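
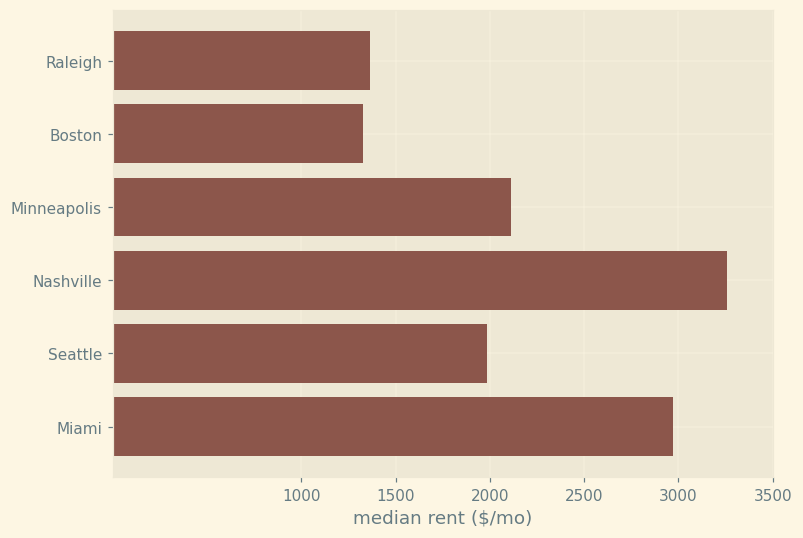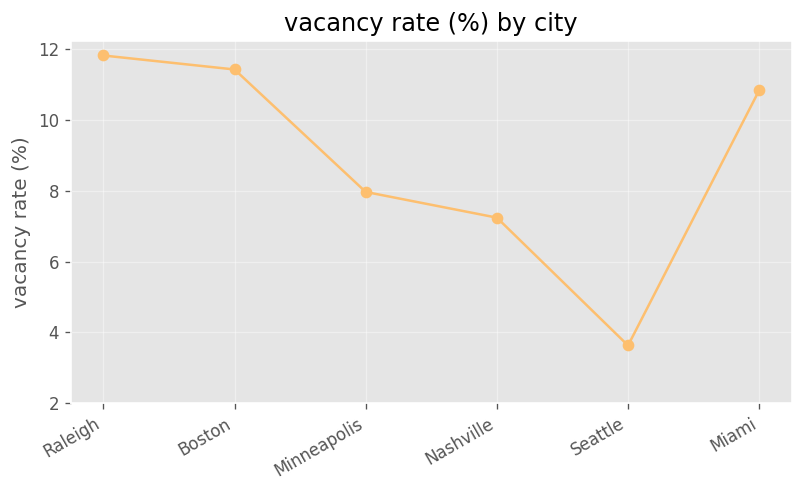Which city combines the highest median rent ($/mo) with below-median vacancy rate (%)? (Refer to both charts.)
Nashville

Chart 2 median vacancy rate (%) ≈ 10; below-median cities: Minneapolis, Nashville, Seattle. Among those, Nashville has the highest median rent ($/mo) (≈ 3500).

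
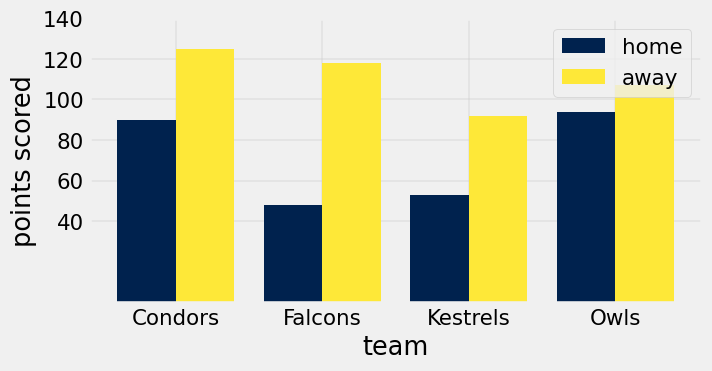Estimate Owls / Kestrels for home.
Owls ≈ 100, Kestrels ≈ 60; 100/60 ≈ 1.67.

≈ 1.67×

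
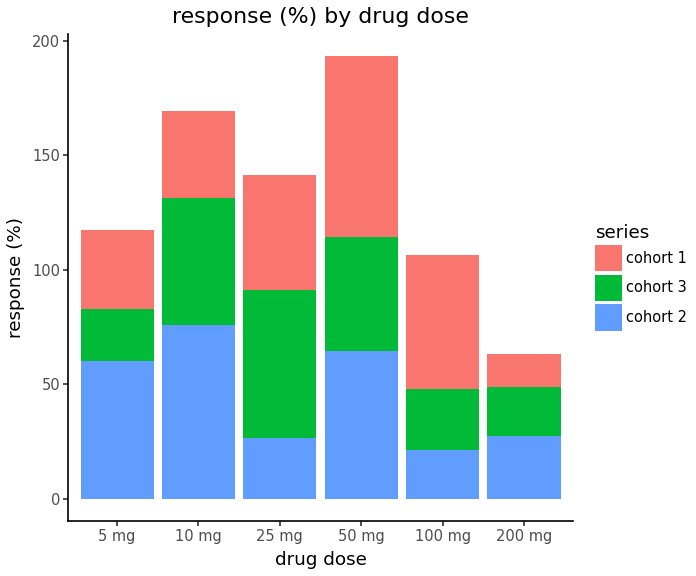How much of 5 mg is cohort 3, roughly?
cohort 3 top ≈ 80, bottom ≈ 60; segment ≈ 20.

≈ 20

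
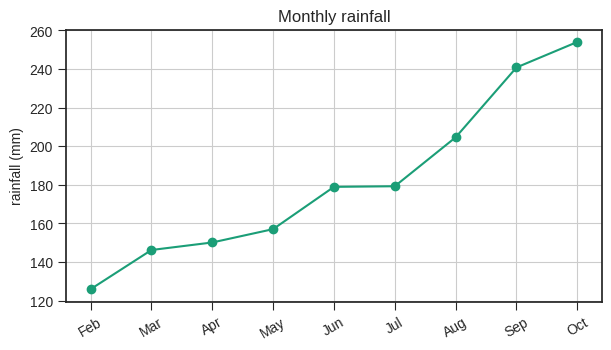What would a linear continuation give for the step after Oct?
≈ 290

Last three: 200, 240, 260 → slope ≈ 30/step → next ≈ 290.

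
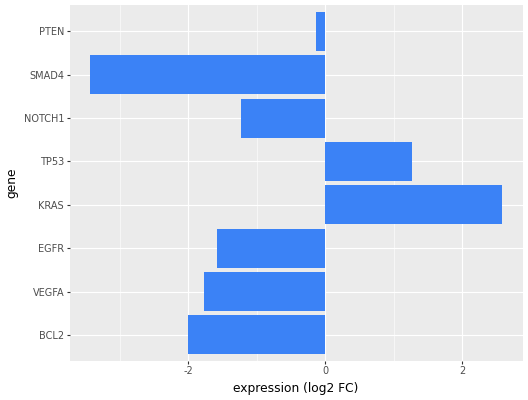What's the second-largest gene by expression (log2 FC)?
TP53

Top 3: KRAS ≈ 3, TP53 ≈ 1, PTEN ≈ 0.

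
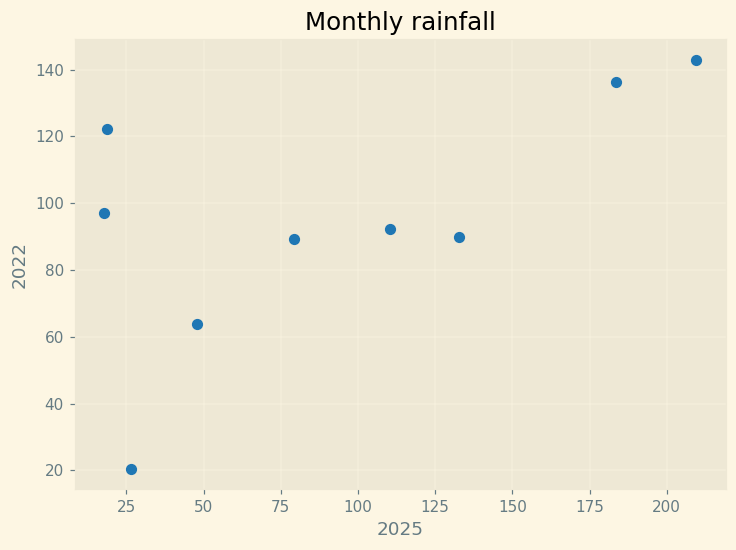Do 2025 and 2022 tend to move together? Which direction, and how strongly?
positive, moderate

Points are positively correlated; moderate (|r| ≈ 0.6).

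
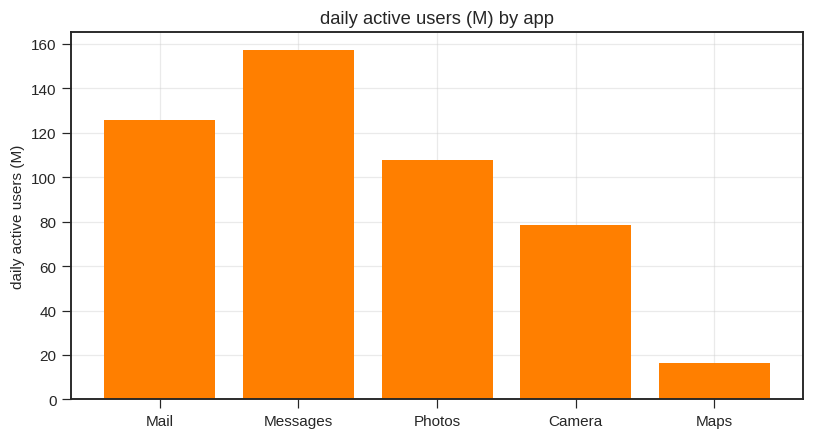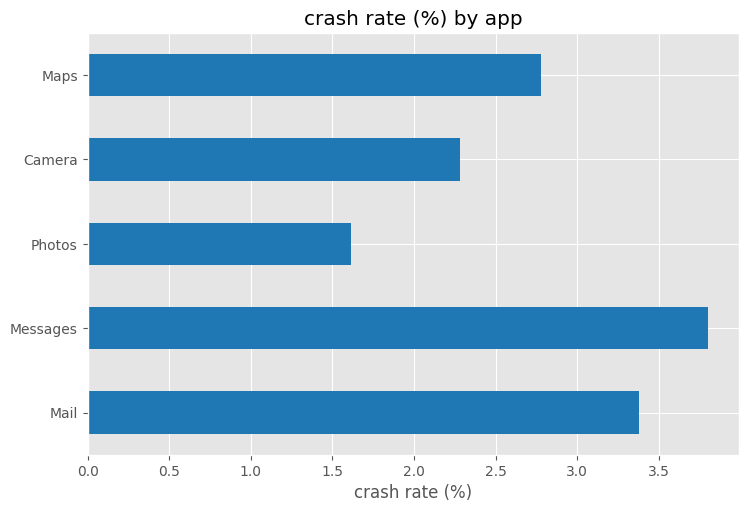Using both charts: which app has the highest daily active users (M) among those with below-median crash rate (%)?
Chart 2 median crash rate (%) ≈ 3; below-median apps: Photos, Camera. Among those, Photos has the highest daily active users (M) (≈ 100).

Photos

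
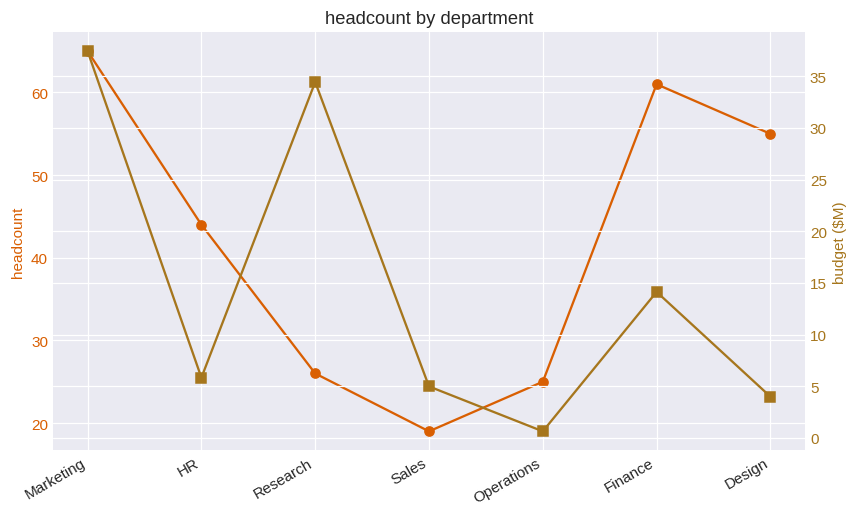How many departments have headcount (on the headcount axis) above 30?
Above 30: Marketing, HR, Finance, Design.

4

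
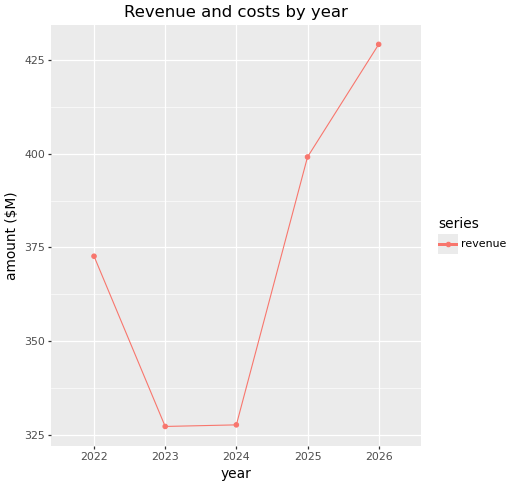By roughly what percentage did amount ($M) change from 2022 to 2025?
2022 ≈ 370, 2025 ≈ 400; (400 − 370) / 370 ≈ +8.1%.

≈ +8.1%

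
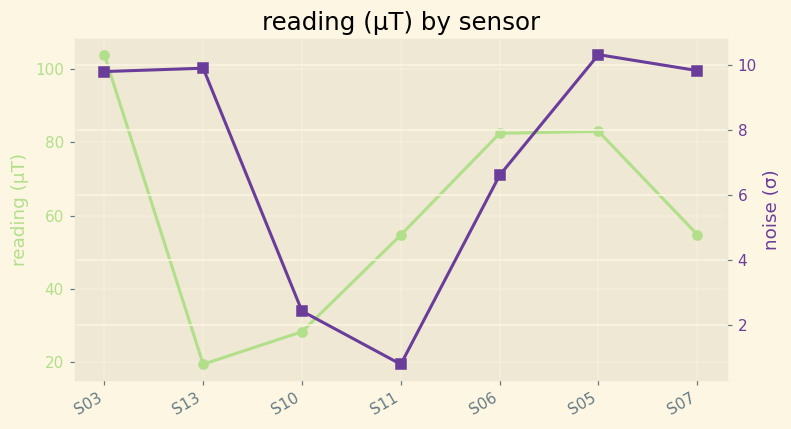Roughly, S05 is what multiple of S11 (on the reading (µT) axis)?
S05 ≈ 80, S11 ≈ 50; 80/50 ≈ 1.6.

≈ 1.6×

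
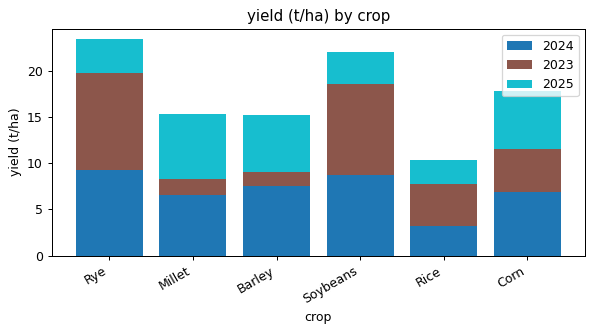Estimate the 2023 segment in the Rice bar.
2023 top ≈ 8, bottom ≈ 4; segment ≈ 4.

≈ 4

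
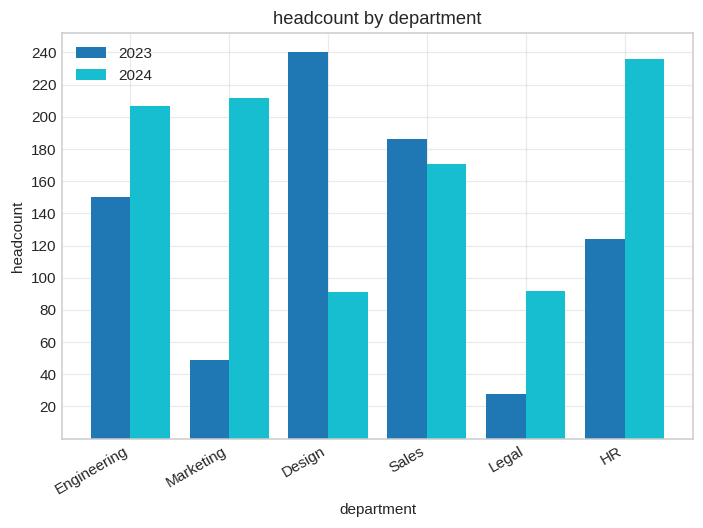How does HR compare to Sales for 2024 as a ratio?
≈ 1.33×

HR ≈ 240, Sales ≈ 180; 240/180 ≈ 1.33.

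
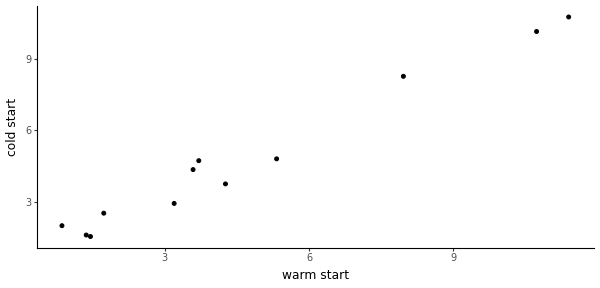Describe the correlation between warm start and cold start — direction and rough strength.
positive, strong

Points are positively correlated; strong (|r| ≈ 1.0).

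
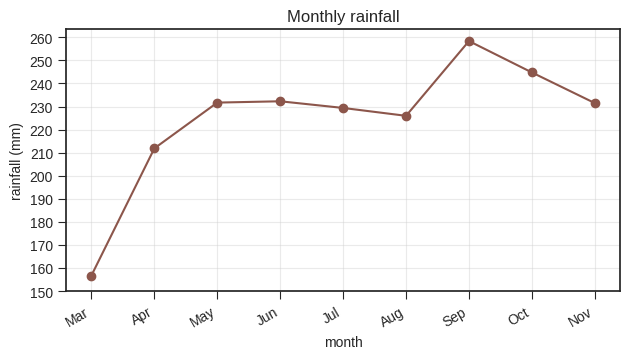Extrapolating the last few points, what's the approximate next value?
Last three: 260, 240, 230 → slope ≈ -15/step → next ≈ 215.

≈ 215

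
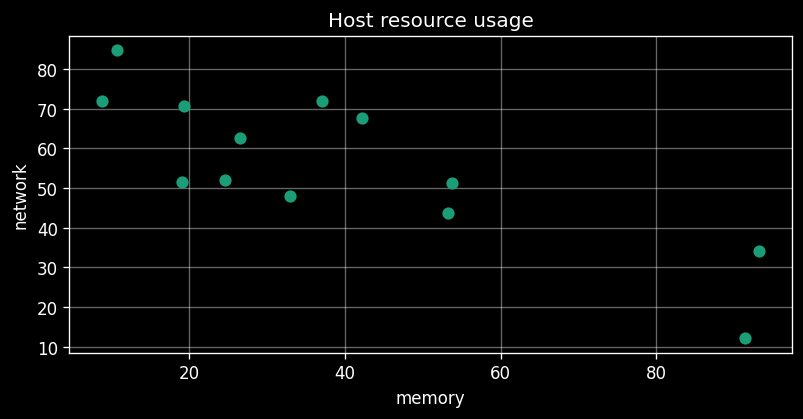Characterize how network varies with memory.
Points are negatively correlated; strong (|r| ≈ 0.8).

negative, strong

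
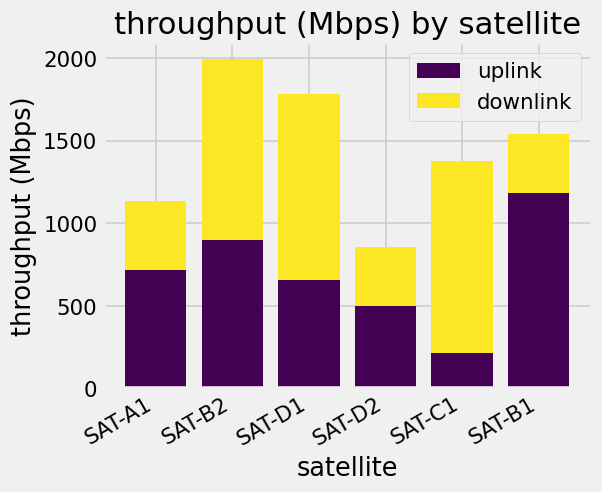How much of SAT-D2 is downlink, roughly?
downlink top ≈ 800, bottom ≈ 400; segment ≈ 400.

≈ 400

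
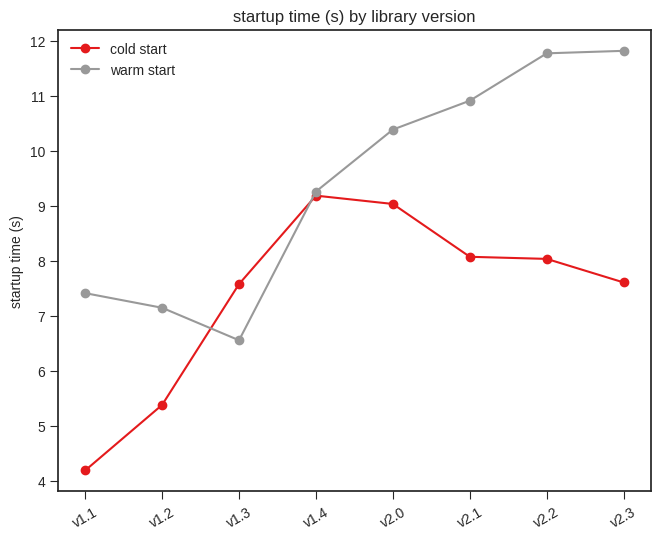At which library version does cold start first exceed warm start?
v1.3

v1.2: cold start ≈ 5 vs warm start ≈ 7 (not yet); v1.3: cold start ≈ 8 vs warm start ≈ 7 (first crossover).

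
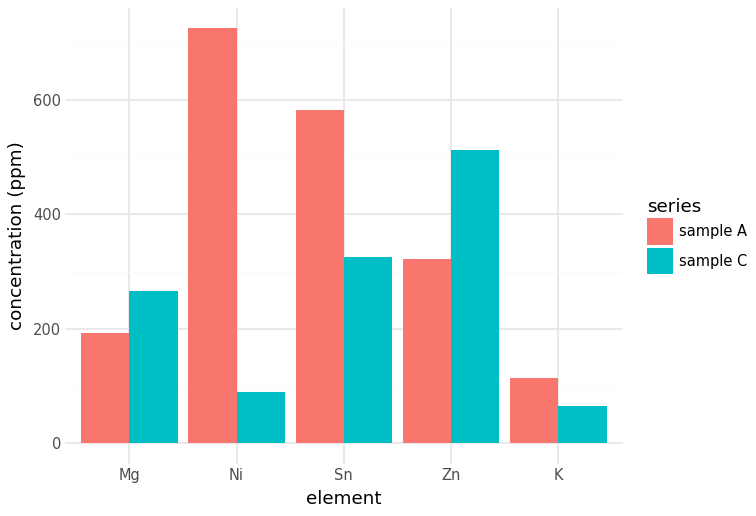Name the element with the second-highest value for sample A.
Top 3 for sample A: Ni ≈ 700, Sn ≈ 600, Zn ≈ 300.

Sn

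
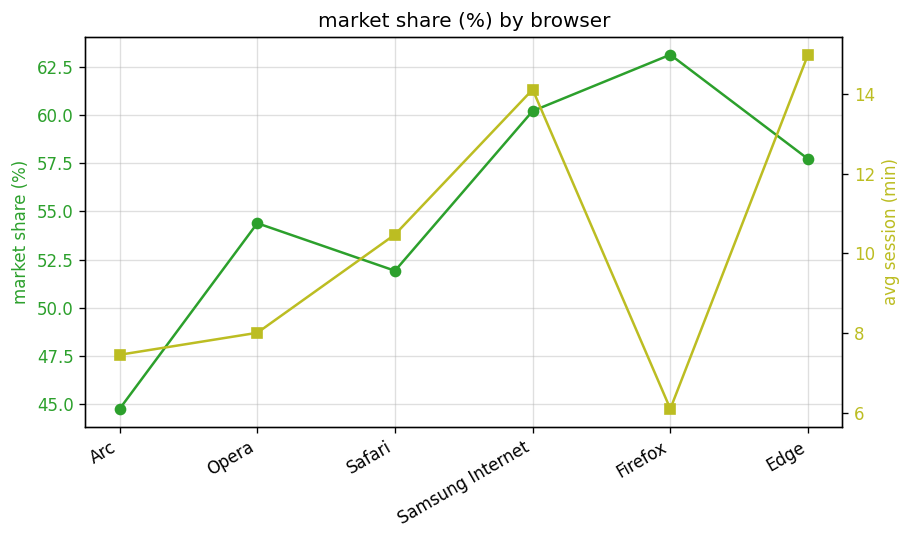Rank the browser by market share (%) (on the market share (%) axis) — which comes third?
Top 4 (on the market share (%) axis): Firefox ≈ 64, Samsung Internet ≈ 60, Edge ≈ 58, Opera ≈ 54.

Edge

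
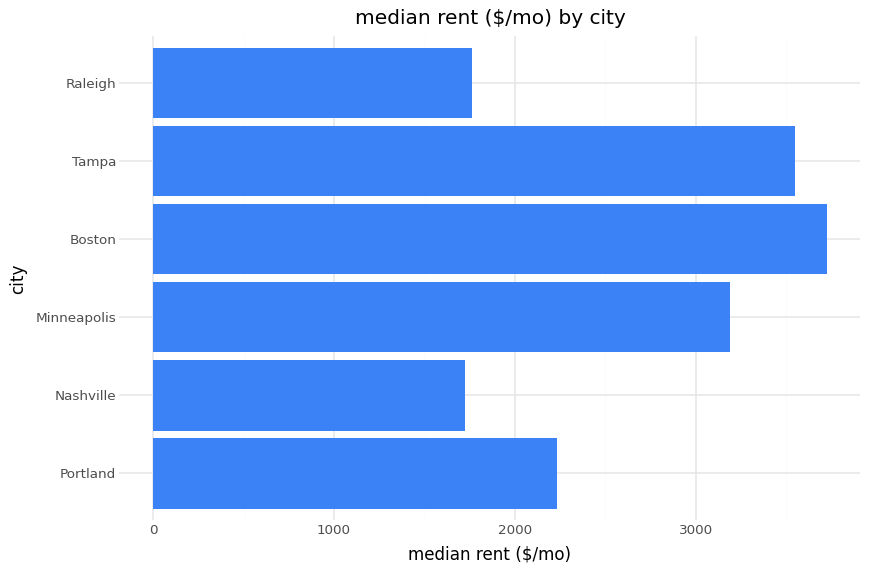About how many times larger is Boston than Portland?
≈ 1.75×

Boston ≈ 3500, Portland ≈ 2000; 3500/2000 ≈ 1.75.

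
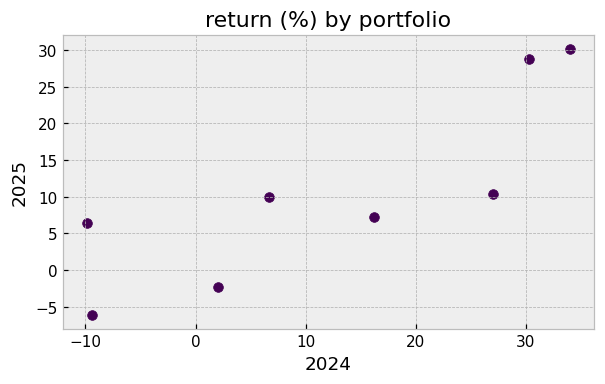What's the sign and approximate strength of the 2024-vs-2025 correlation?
positive, strong

Points are positively correlated; strong (|r| ≈ 0.8).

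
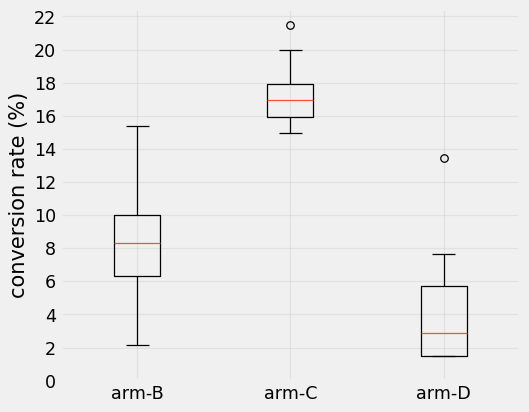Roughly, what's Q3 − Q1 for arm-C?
Q3 ≈ 18, Q1 ≈ 16; IQR ≈ 2.

≈ 2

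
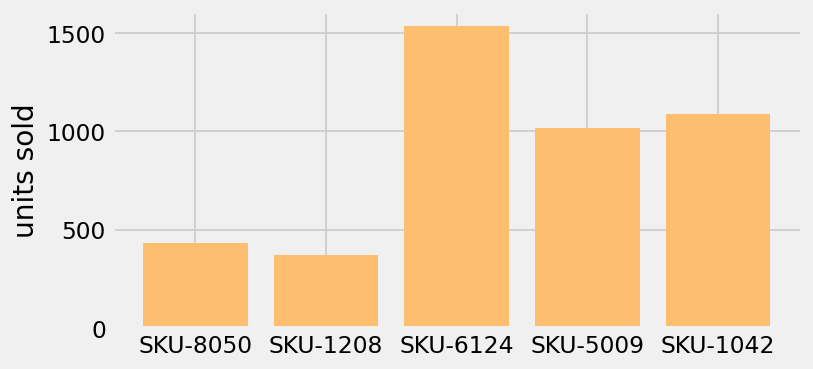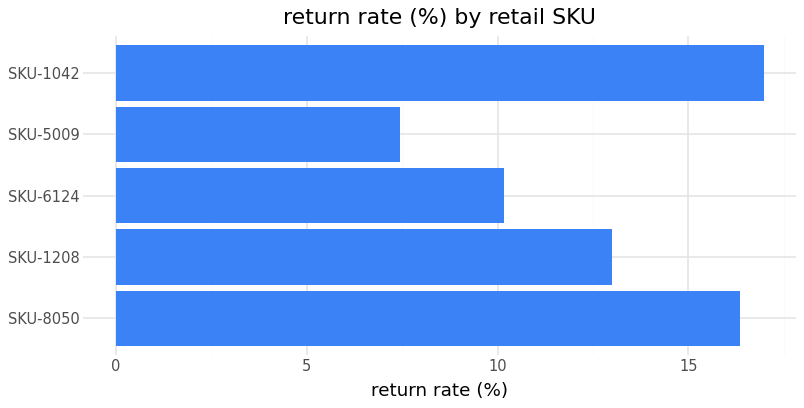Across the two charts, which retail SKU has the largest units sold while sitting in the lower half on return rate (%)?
SKU-6124

Chart 2 median return rate (%) ≈ 14; below-median retail SKUs: SKU-6124, SKU-5009. Among those, SKU-6124 has the highest units sold (≈ 1600).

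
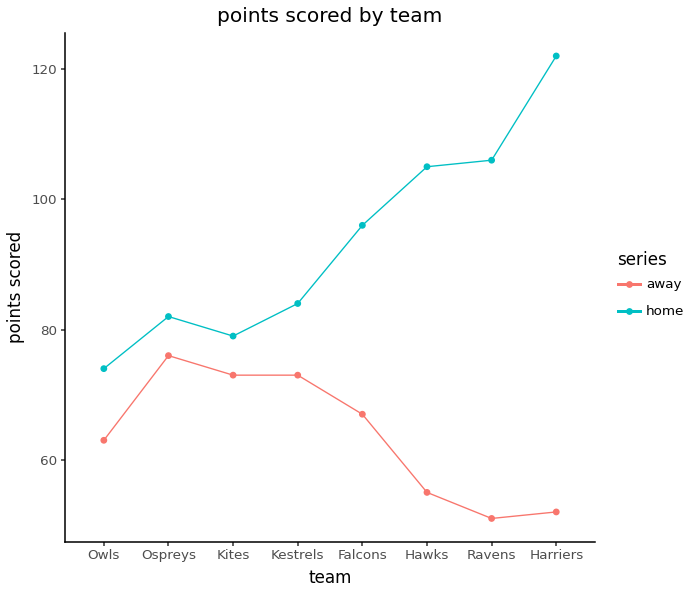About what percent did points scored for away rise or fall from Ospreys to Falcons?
≈ -12.5%

Ospreys ≈ 80, Falcons ≈ 70; (70 − 80) / 80 ≈ -12.5%.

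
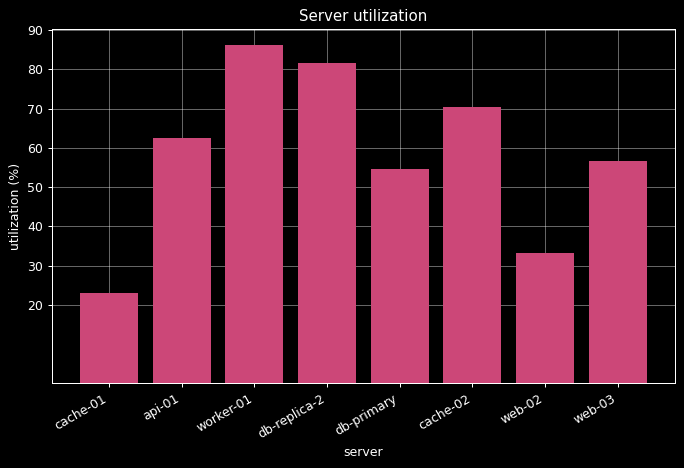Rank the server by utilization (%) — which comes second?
db-replica-2

Top 3: worker-01 ≈ 90, db-replica-2 ≈ 80, cache-02 ≈ 70.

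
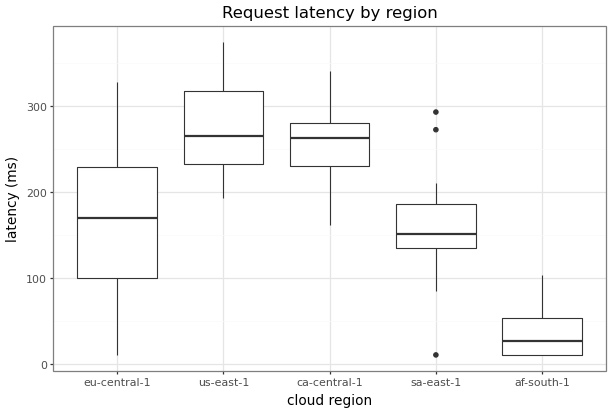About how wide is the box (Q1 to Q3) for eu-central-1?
≈ 120

Q3 ≈ 220, Q1 ≈ 100; IQR ≈ 120.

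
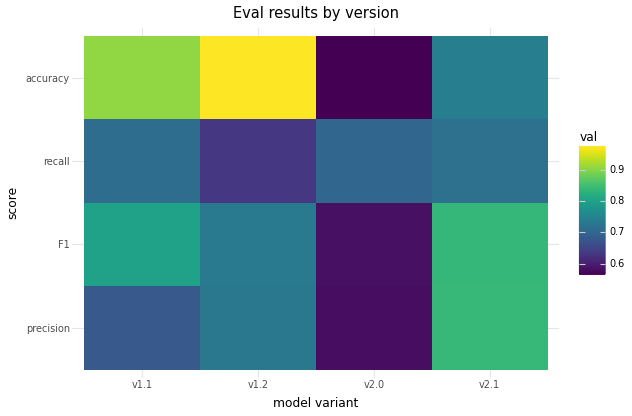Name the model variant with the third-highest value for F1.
v1.2

Top 4 for F1: v2.1 ≈ 0.85, v1.1 ≈ 0.80, v1.2 ≈ 0.75, v2.0 ≈ 0.60.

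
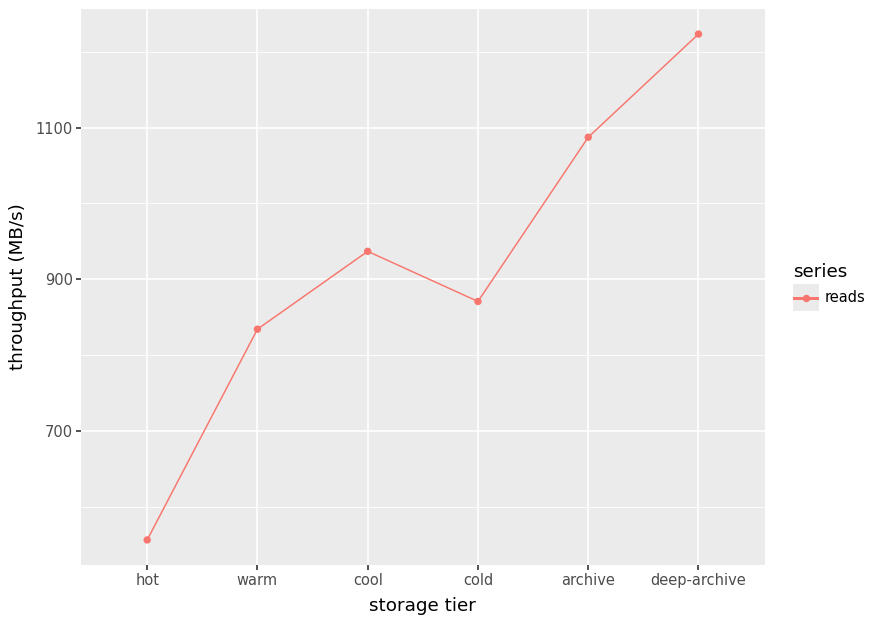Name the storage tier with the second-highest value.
archive

Top 3: deep-archive ≈ 1200, archive ≈ 1100, cool ≈ 900.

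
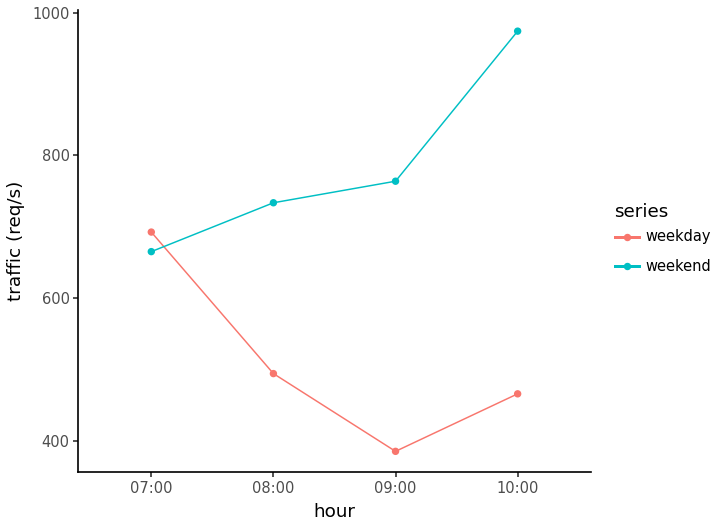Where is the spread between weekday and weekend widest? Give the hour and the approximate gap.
10:00: weekday ≈ 450, weekend ≈ 950 → gap ≈ 500. Next-largest (09:00) is only ≈ 350.

10:00, ≈ 500 req/s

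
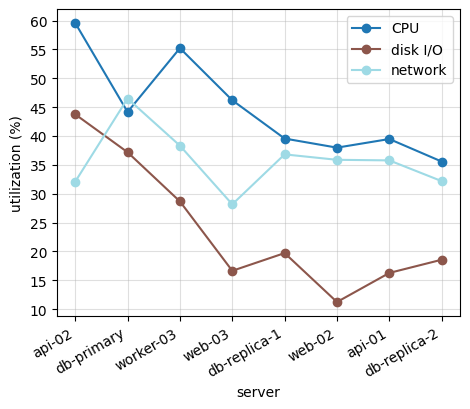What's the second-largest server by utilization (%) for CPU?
Top 3 for CPU: api-02 ≈ 60, worker-03 ≈ 55, web-03 ≈ 45.

worker-03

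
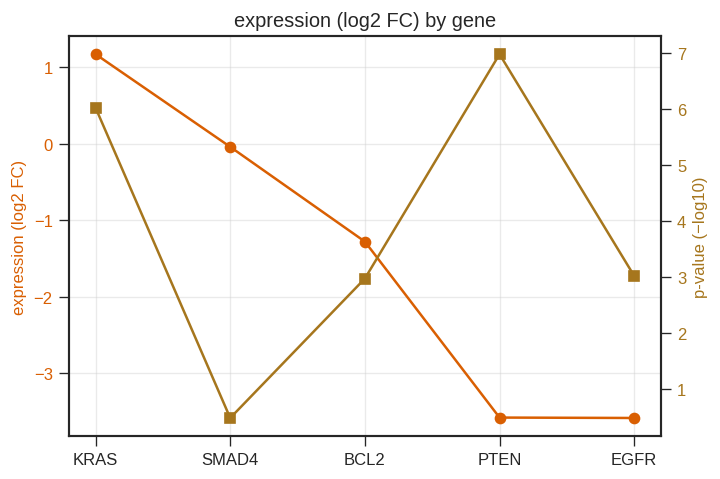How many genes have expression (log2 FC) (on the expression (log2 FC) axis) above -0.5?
Above -0.5: KRAS, SMAD4.

2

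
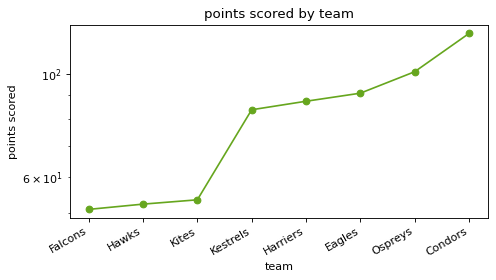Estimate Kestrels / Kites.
≈ 1.6×

Kestrels ≈ 80, Kites ≈ 50; 80/50 ≈ 1.6.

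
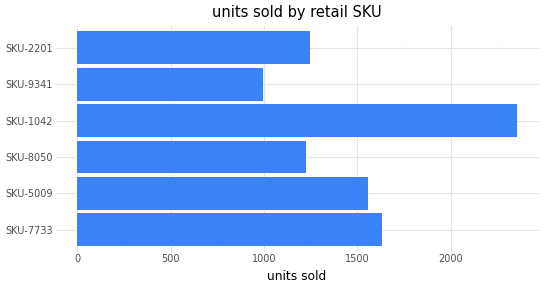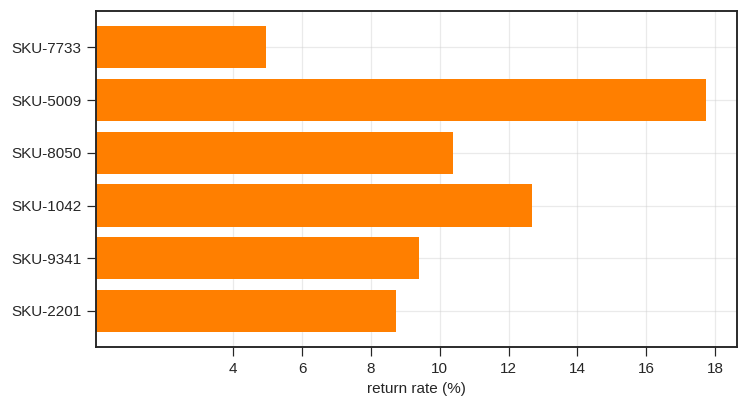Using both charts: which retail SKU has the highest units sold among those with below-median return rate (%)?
Chart 2 median return rate (%) ≈ 10; below-median retail SKUs: SKU-7733, SKU-9341, SKU-2201. Among those, SKU-7733 has the highest units sold (≈ 1500).

SKU-7733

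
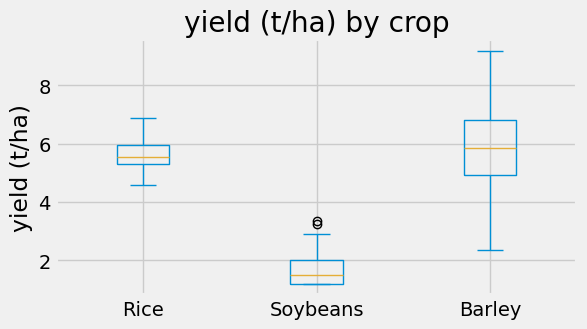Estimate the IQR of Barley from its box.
≈ 2.0

Q3 ≈ 7.0, Q1 ≈ 5.0; IQR ≈ 2.0.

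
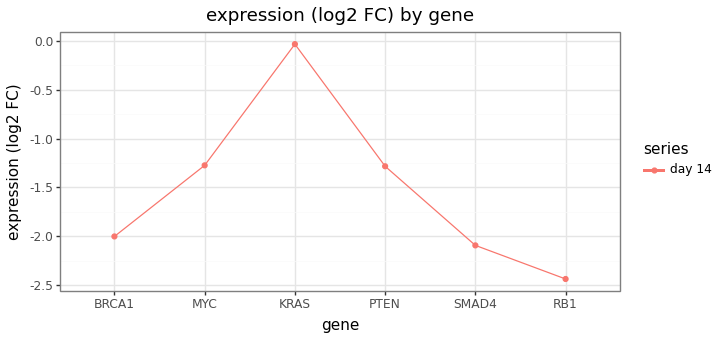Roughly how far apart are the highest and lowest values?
Max KRAS ≈ 0.0, min RB1 ≈ -2.5; range ≈ 2.5.

≈ 2.5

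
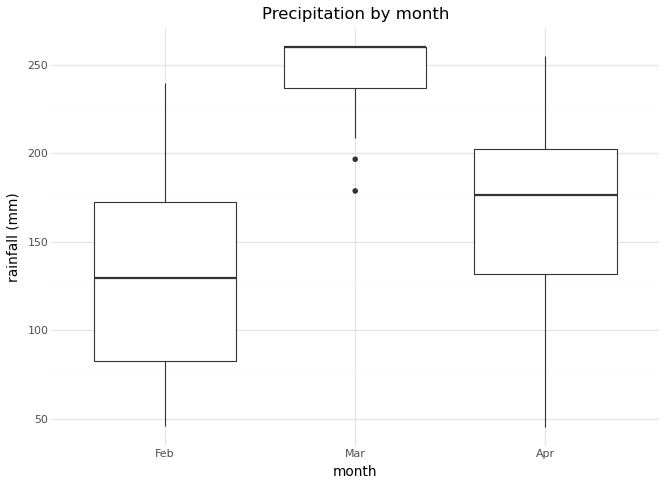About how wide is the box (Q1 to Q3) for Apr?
≈ 60

Q3 ≈ 200, Q1 ≈ 140; IQR ≈ 60.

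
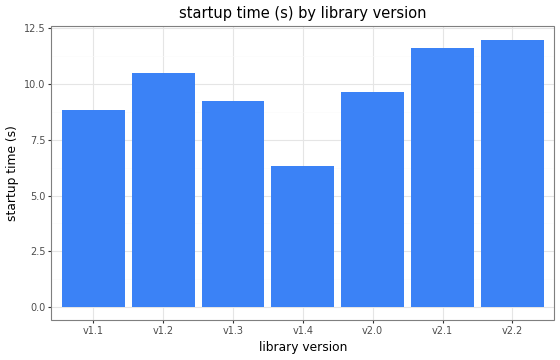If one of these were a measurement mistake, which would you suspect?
v1.4

v1.4 ≈ 6; the rest sit between ≈ 9 and ≈ 12.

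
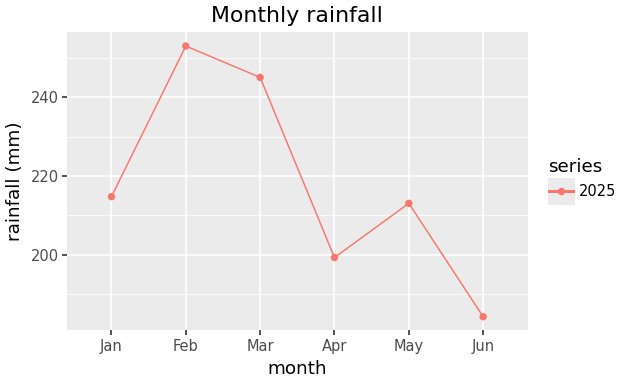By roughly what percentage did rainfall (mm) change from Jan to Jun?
Jan ≈ 210, Jun ≈ 180; (180 − 210) / 210 ≈ -14.3%.

≈ -14.3%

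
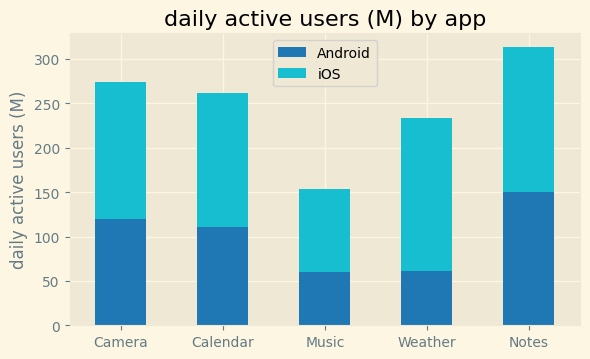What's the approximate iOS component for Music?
iOS top ≈ 150, bottom ≈ 50; segment ≈ 100.

≈ 100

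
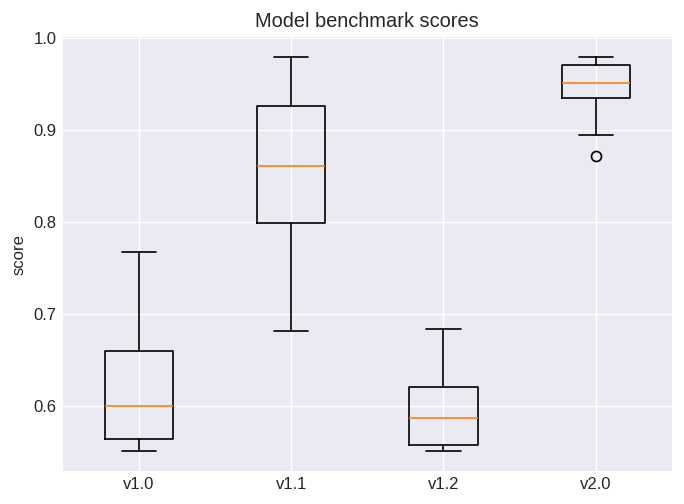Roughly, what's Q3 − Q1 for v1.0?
≈ 0.10

Q3 ≈ 0.65, Q1 ≈ 0.55; IQR ≈ 0.10.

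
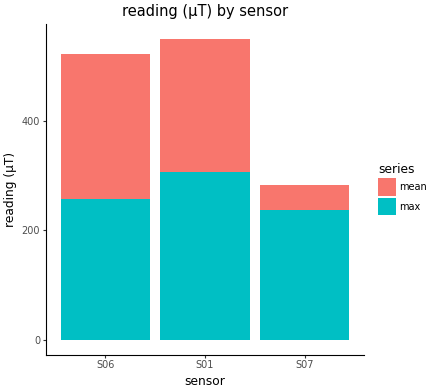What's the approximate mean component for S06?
mean top ≈ 500, bottom ≈ 250; segment ≈ 250.

≈ 250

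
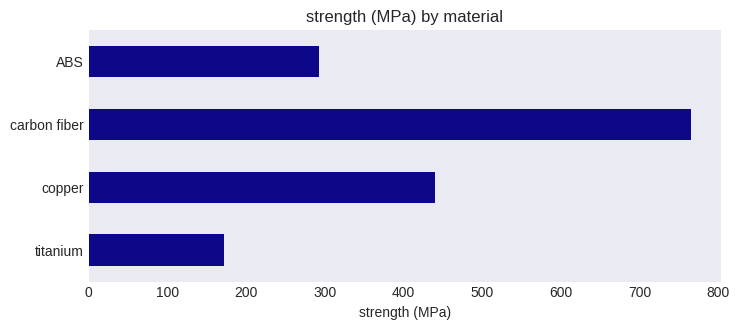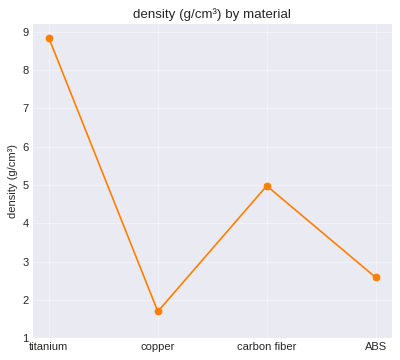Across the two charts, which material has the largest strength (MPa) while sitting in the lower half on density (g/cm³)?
Chart 2 median density (g/cm³) ≈ 4; below-median materials: copper, ABS. Among those, copper has the highest strength (MPa) (≈ 400).

copper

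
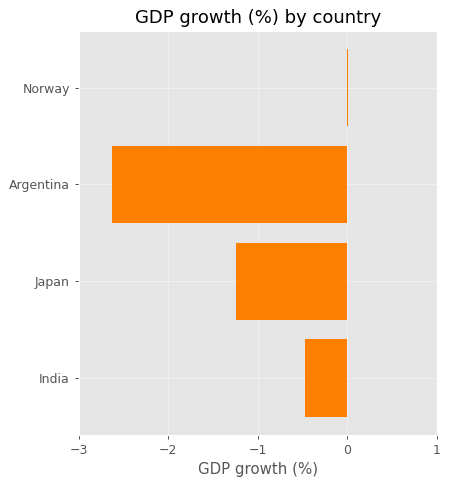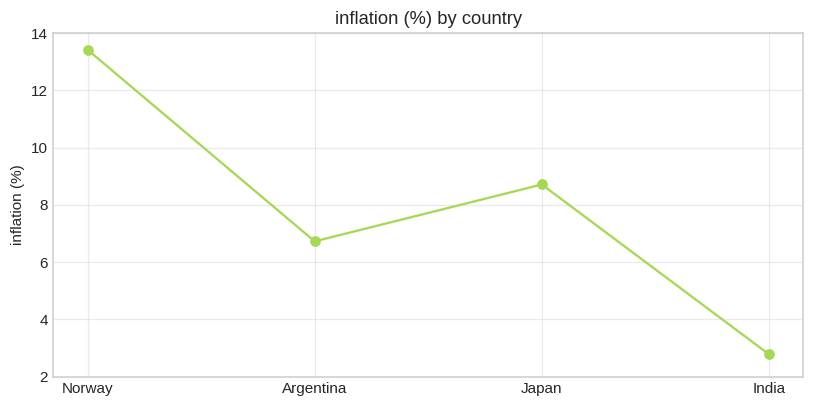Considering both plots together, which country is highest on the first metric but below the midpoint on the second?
Chart 2 median inflation (%) ≈ 8; below-median countries: Argentina, India. Among those, India has the highest GDP growth (%) (≈ 0).

India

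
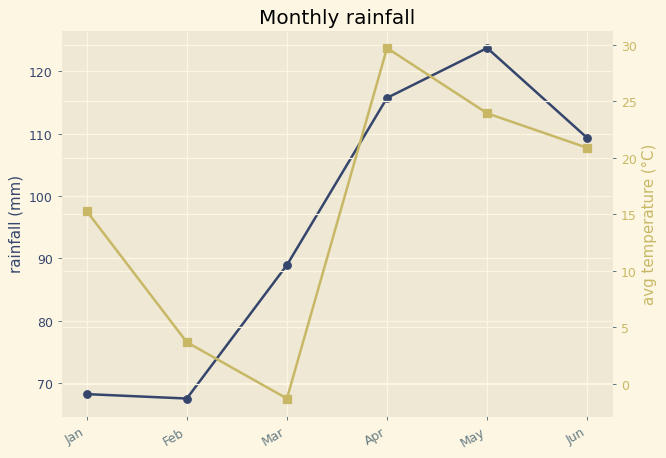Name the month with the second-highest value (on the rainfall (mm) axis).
Apr

Top 3 (on the rainfall (mm) axis): May ≈ 125, Apr ≈ 115, Jun ≈ 110.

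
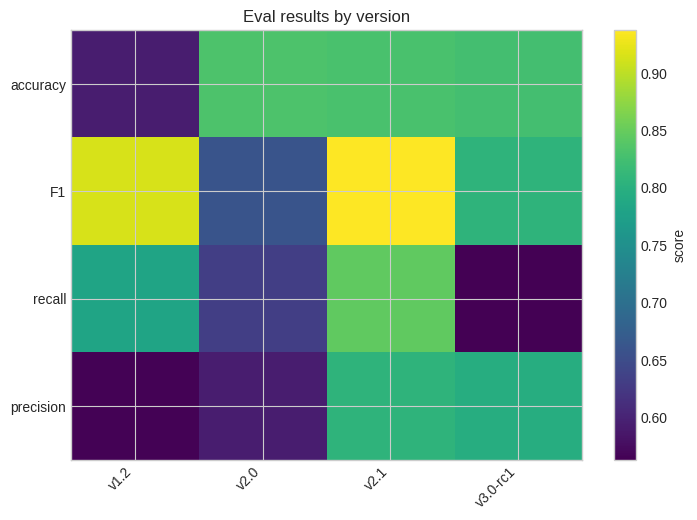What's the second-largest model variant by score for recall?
v1.2

Top 3 for recall: v2.1 ≈ 0.85, v1.2 ≈ 0.80, v2.0 ≈ 0.65.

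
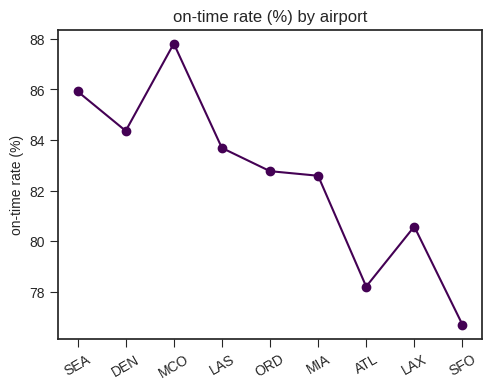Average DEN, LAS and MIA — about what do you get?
(84 + 84 + 83) / 3 ≈ 84.

≈ 84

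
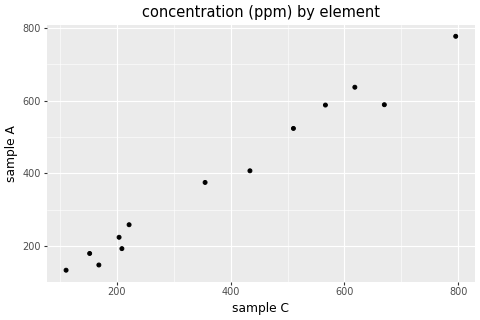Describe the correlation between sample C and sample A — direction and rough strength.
positive, strong

Points are positively correlated; strong (|r| ≈ 1.0).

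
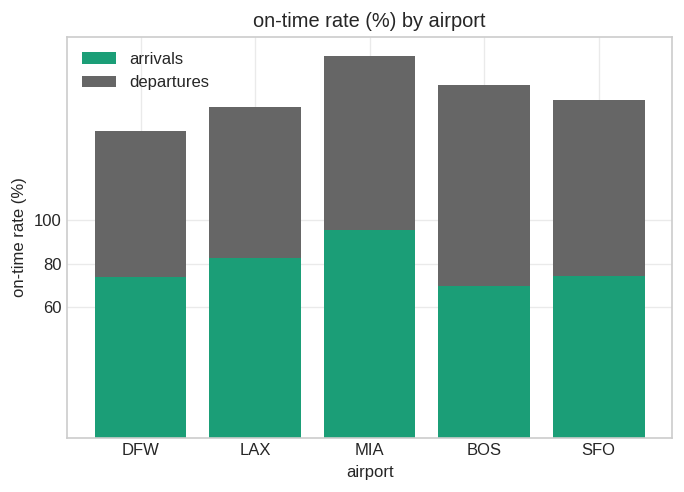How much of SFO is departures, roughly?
≈ 80

departures top ≈ 160, bottom ≈ 80; segment ≈ 80.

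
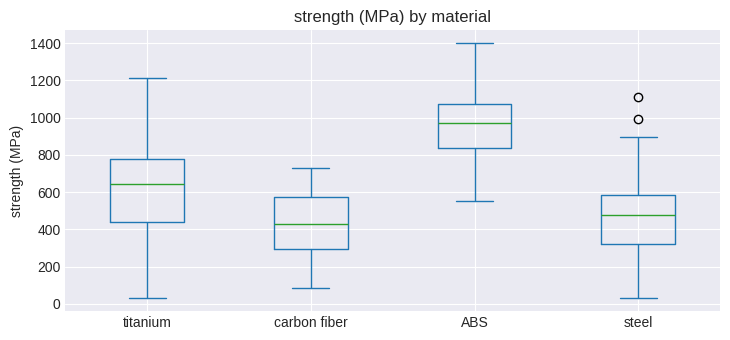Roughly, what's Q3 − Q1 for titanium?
≈ 350

Q3 ≈ 800, Q1 ≈ 450; IQR ≈ 350.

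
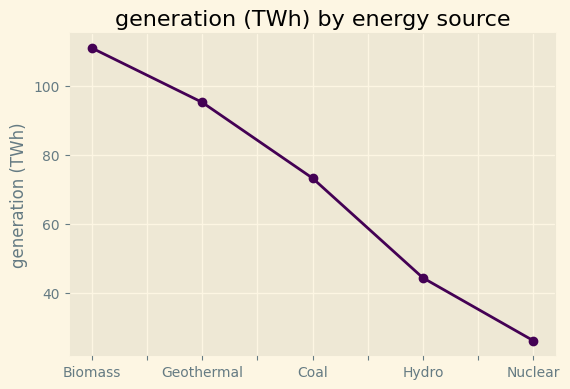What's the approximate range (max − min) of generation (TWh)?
≈ 80

Max Biomass ≈ 110, min Nuclear ≈ 30; range ≈ 80.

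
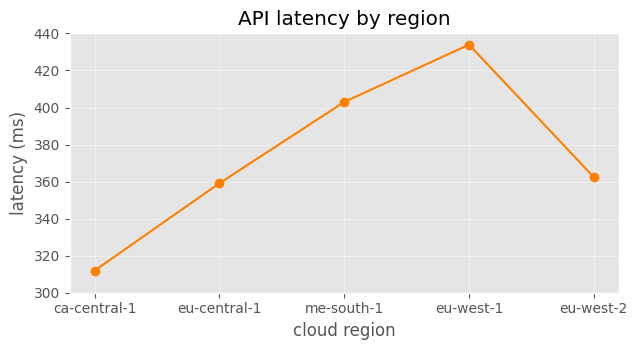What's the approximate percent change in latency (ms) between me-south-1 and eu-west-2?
≈ -10%

me-south-1 ≈ 400, eu-west-2 ≈ 360; (360 − 400) / 400 ≈ -10%.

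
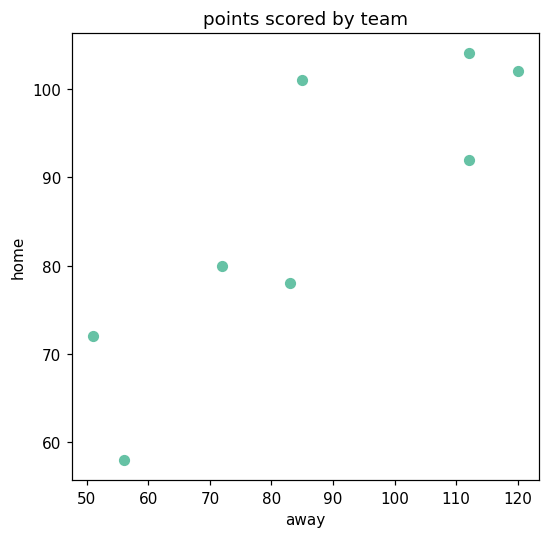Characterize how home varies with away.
Points are positively correlated; strong (|r| ≈ 0.9).

positive, strong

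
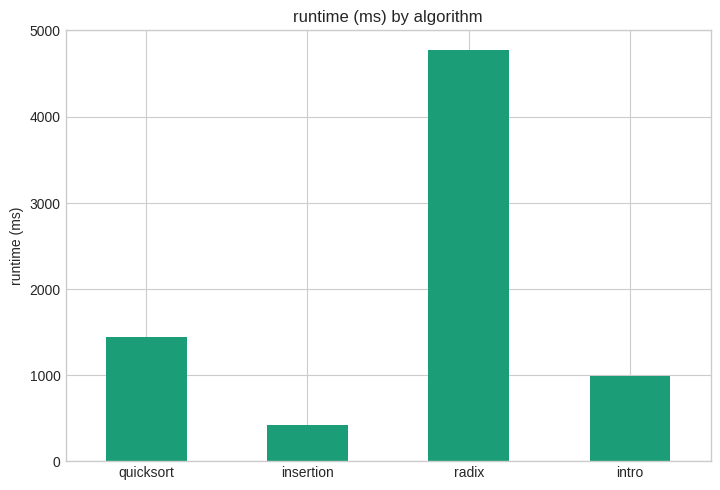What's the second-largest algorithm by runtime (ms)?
quicksort

Top 3: radix ≈ 5000, quicksort ≈ 1500, intro ≈ 1000.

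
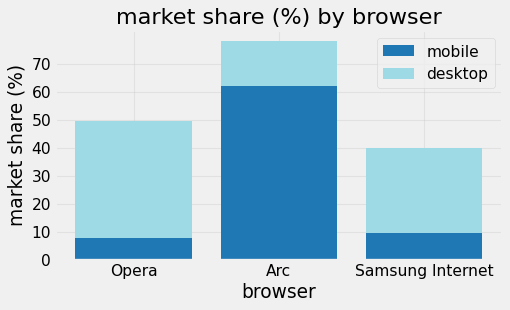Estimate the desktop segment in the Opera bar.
≈ 40

desktop top ≈ 50, bottom ≈ 10; segment ≈ 40.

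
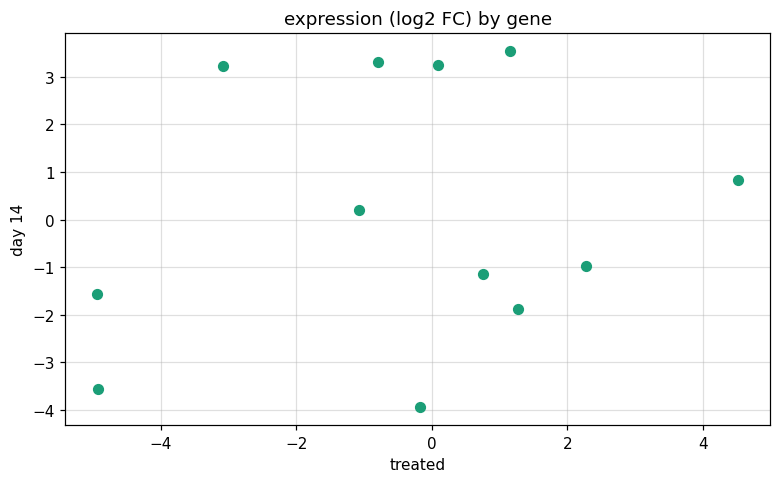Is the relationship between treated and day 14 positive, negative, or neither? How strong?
no clear correlation

Points are roughly uncorrelated; weak (|r| ≈ 0.2).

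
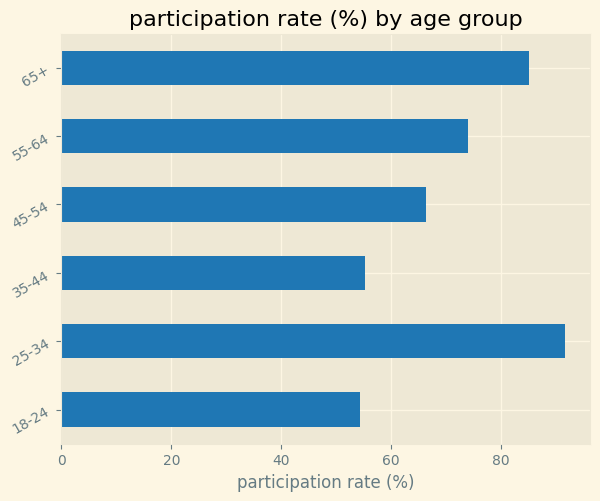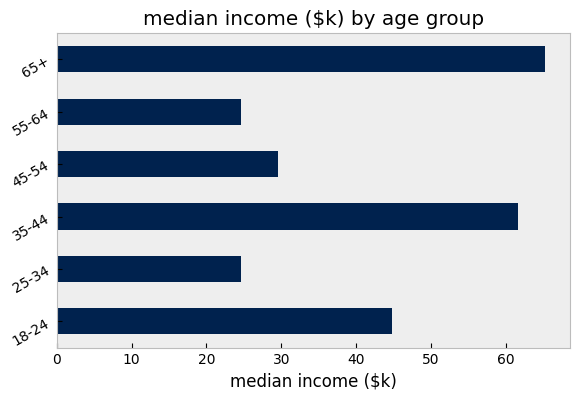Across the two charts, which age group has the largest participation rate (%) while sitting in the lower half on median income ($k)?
25-34

Chart 2 median median income ($k) ≈ 40; below-median age groups: 25-34, 45-54, 55-64. Among those, 25-34 has the highest participation rate (%) (≈ 90).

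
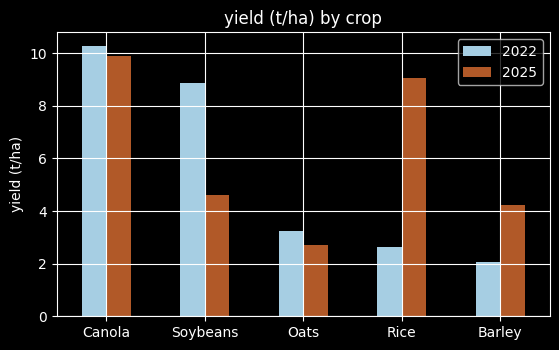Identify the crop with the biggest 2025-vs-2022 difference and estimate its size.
Rice: 2025 ≈ 9, 2022 ≈ 3 → gap ≈ 6. Next-largest (Soybeans) is only ≈ 4.

Rice, ≈ 6 t/ha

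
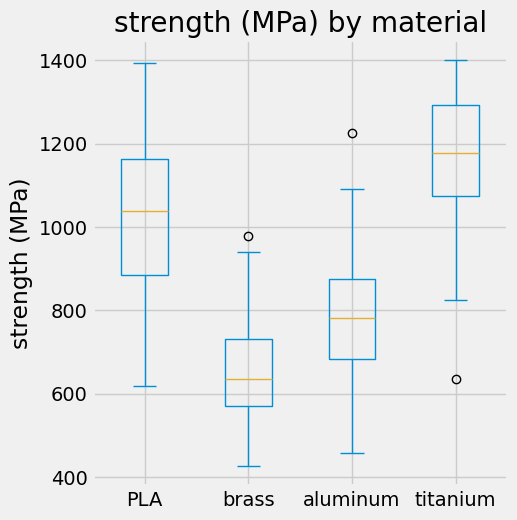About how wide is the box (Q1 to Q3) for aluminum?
≈ 200

Q3 ≈ 900, Q1 ≈ 700; IQR ≈ 200.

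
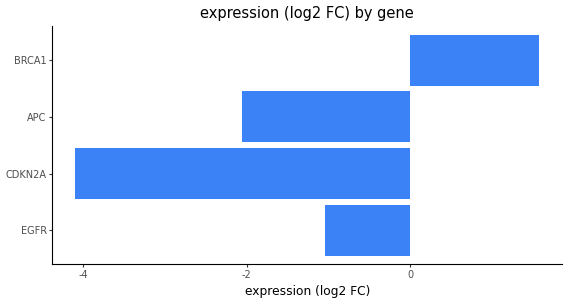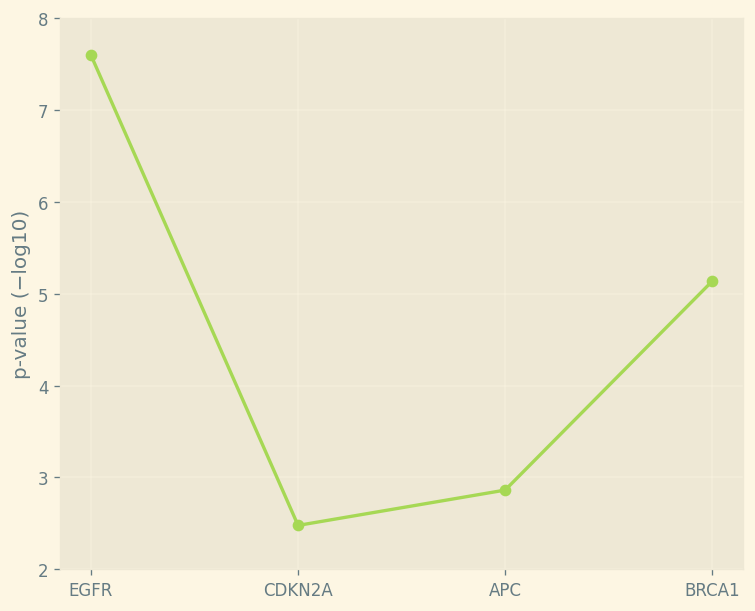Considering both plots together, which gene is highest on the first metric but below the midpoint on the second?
Chart 2 median p-value (−log10) ≈ 4; below-median genes: CDKN2A, APC. Among those, APC has the highest expression (log2 FC) (≈ -2).

APC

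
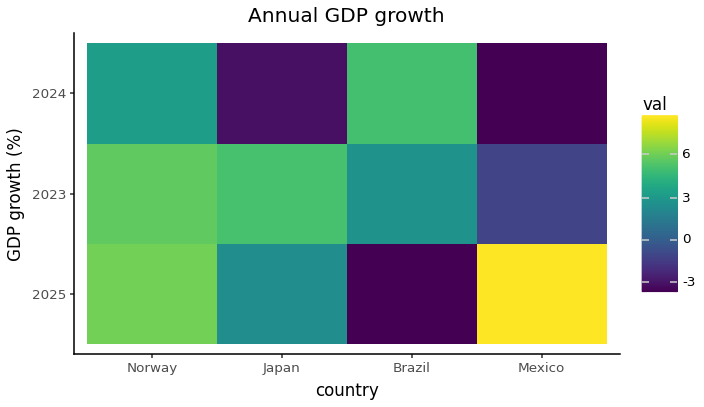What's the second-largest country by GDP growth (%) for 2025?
Norway

Top 3 for 2025: Mexico ≈ 8, Norway ≈ 6, Japan ≈ 2.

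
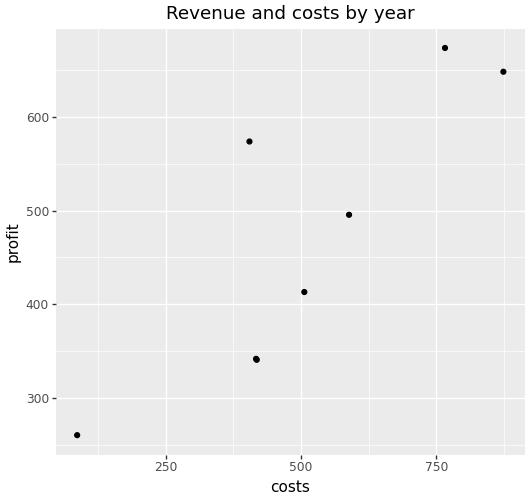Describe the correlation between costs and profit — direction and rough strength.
positive, strong

Points are positively correlated; strong (|r| ≈ 0.8).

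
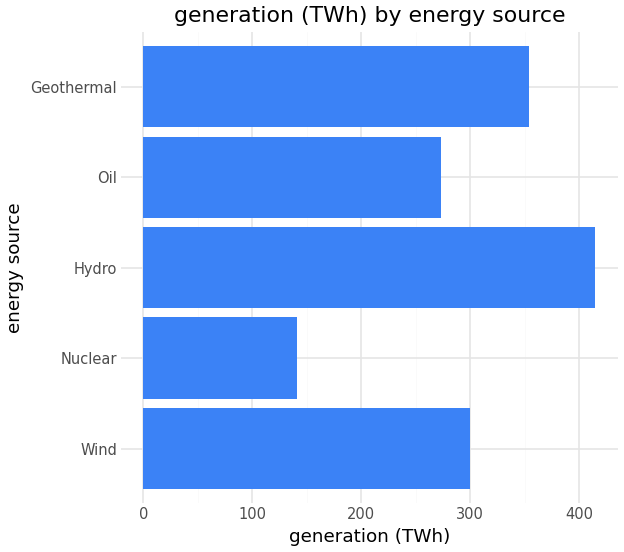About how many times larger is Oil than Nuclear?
≈ 1.67×

Oil ≈ 250, Nuclear ≈ 150; 250/150 ≈ 1.67.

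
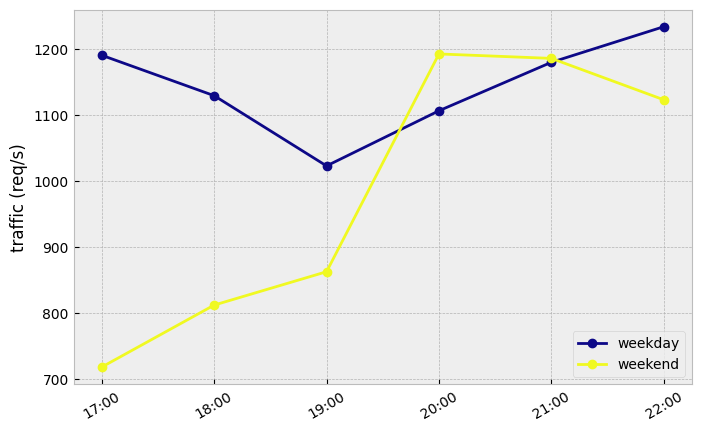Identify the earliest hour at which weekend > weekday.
20:00

19:00: weekend ≈ 850 vs weekday ≈ 1000 (not yet); 20:00: weekend ≈ 1200 vs weekday ≈ 1100 (first crossover).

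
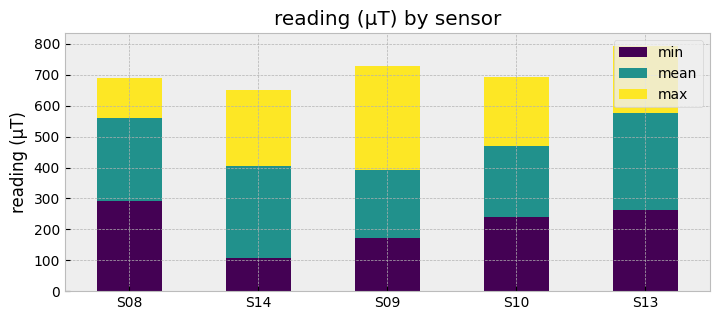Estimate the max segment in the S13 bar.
max top ≈ 800, bottom ≈ 600; segment ≈ 200.

≈ 200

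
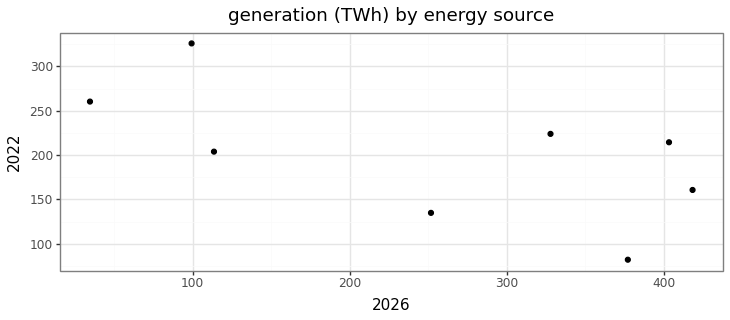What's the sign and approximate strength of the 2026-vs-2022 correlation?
negative, moderate

Points are negatively correlated; moderate (|r| ≈ 0.6).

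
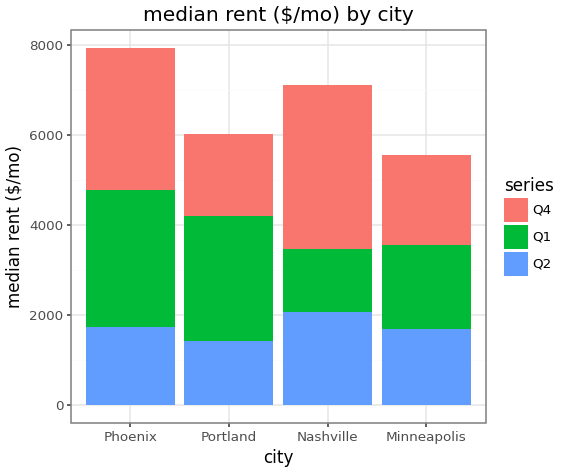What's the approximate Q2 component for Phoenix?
Q2 top ≈ 2000, bottom ≈ 0; segment ≈ 2000.

≈ 2000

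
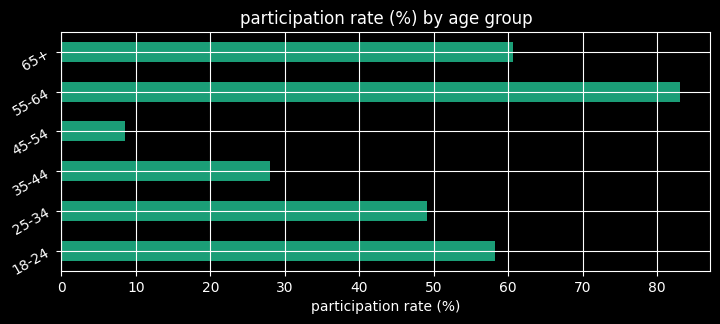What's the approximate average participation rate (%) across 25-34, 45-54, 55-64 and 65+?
≈ 50

(50 + 10 + 80 + 60) / 4 ≈ 50.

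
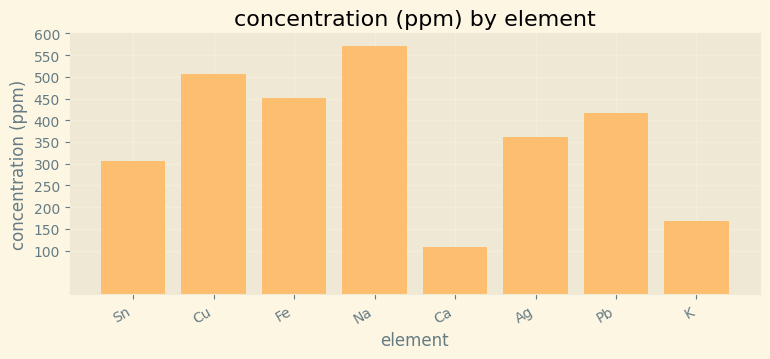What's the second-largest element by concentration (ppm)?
Top 3: Na ≈ 550, Cu ≈ 500, Fe ≈ 450.

Cu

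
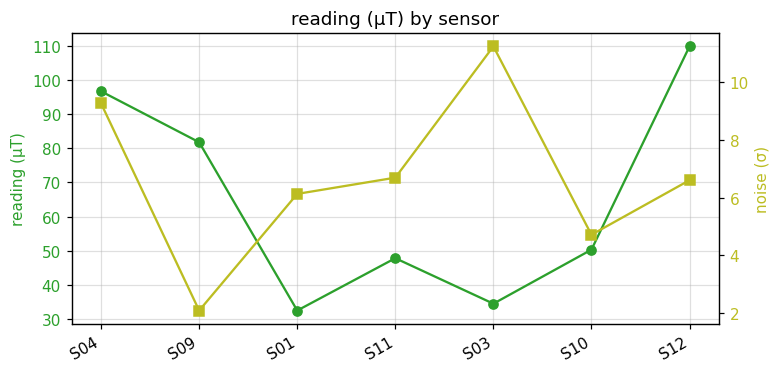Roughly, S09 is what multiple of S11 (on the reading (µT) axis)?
≈ 1.6×

S09 ≈ 80, S11 ≈ 50; 80/50 ≈ 1.6.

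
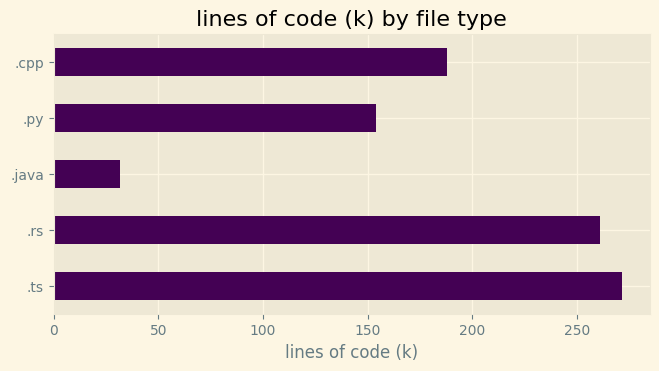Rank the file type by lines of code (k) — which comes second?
.rs

Top 3: .ts ≈ 275, .rs ≈ 250, .cpp ≈ 200.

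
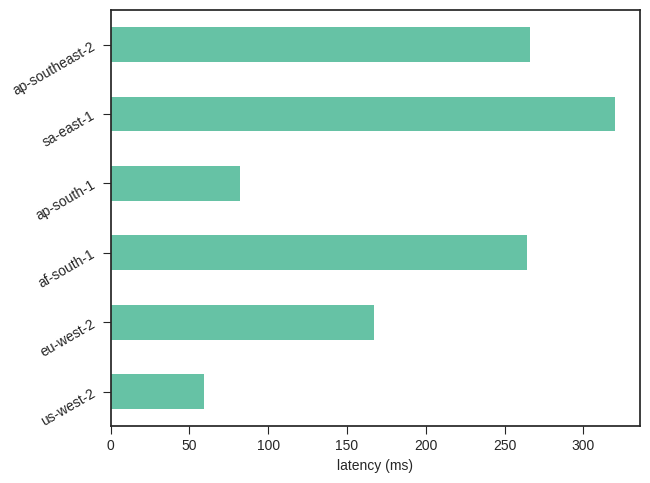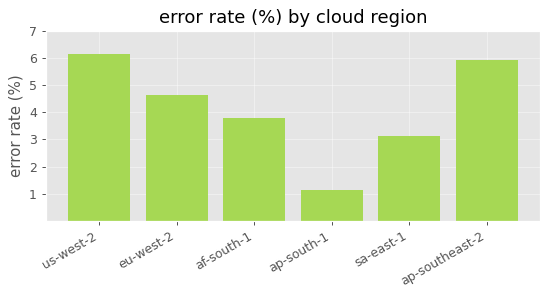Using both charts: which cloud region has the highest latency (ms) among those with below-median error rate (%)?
Chart 2 median error rate (%) ≈ 4; below-median cloud regions: af-south-1, ap-south-1, sa-east-1. Among those, sa-east-1 has the highest latency (ms) (≈ 300).

sa-east-1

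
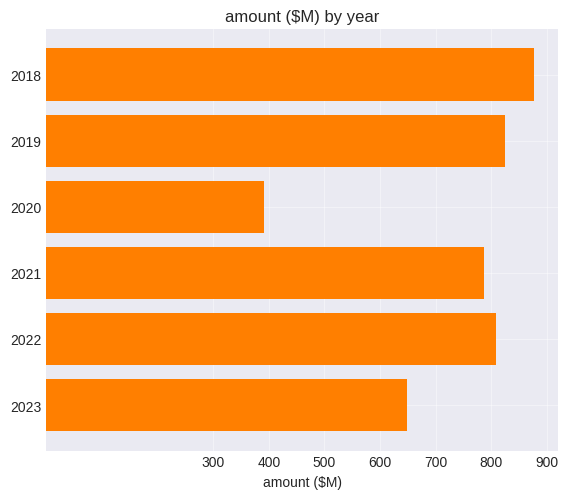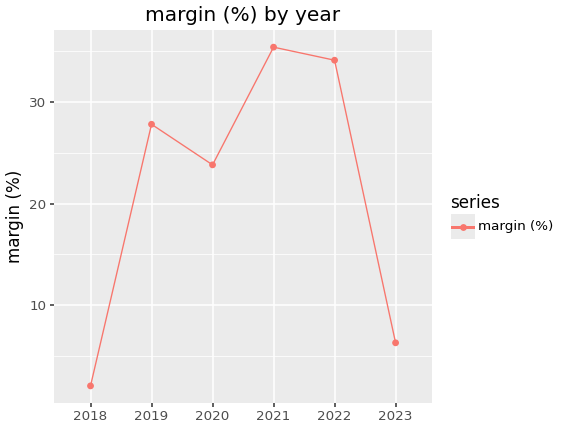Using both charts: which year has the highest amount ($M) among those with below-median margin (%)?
Chart 2 median margin (%) ≈ 25; below-median years: 2018, 2020, 2023. Among those, 2018 has the highest amount ($M) (≈ 900).

2018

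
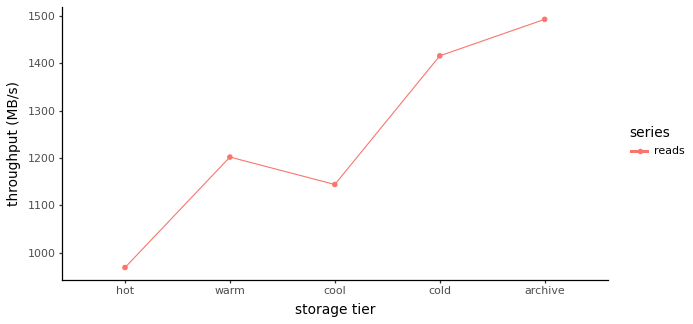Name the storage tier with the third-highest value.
Top 4: archive ≈ 1500, cold ≈ 1400, warm ≈ 1200, cool ≈ 1150.

warm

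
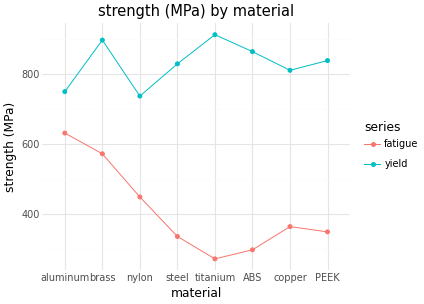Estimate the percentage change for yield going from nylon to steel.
≈ +14.3%

nylon ≈ 700, steel ≈ 800; (800 − 700) / 700 ≈ +14.3%.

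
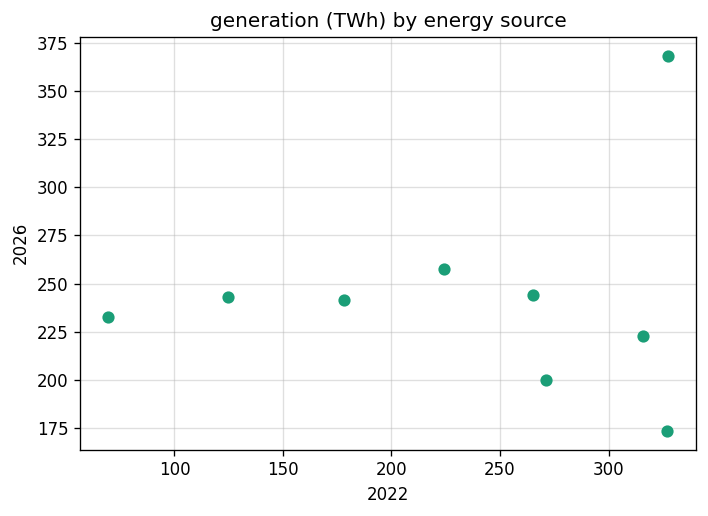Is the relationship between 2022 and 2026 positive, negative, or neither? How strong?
Points are roughly uncorrelated; weak (|r| ≈ 0.1).

no clear correlation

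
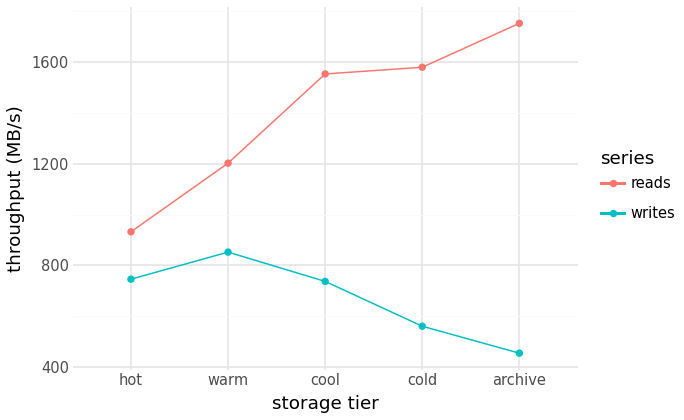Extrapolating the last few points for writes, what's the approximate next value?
Last three: 800, 600, 400 → slope ≈ -200/step → next ≈ 200.

≈ 200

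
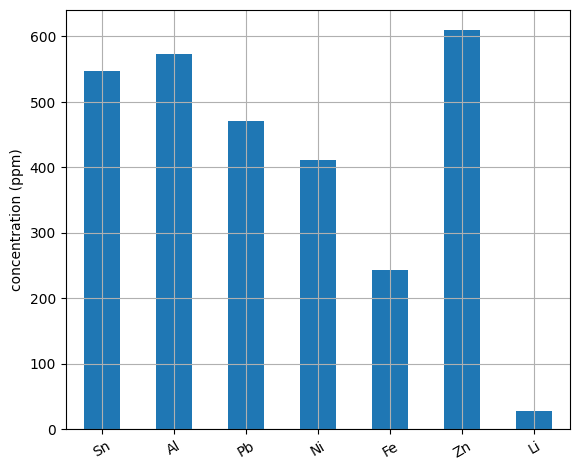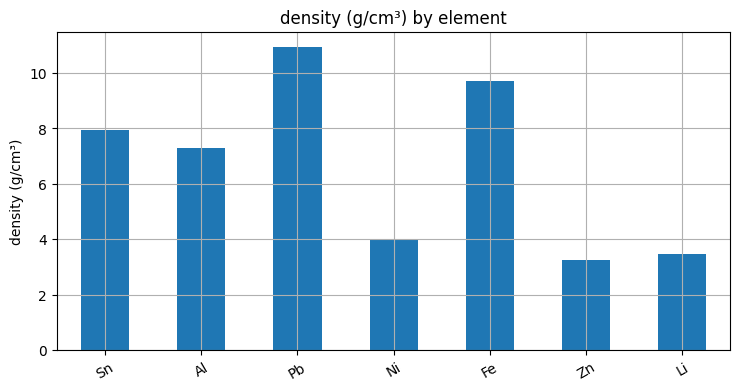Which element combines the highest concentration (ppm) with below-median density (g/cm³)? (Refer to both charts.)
Zn

Chart 2 median density (g/cm³) ≈ 8; below-median elements: Ni, Zn, Li. Among those, Zn has the highest concentration (ppm) (≈ 600).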